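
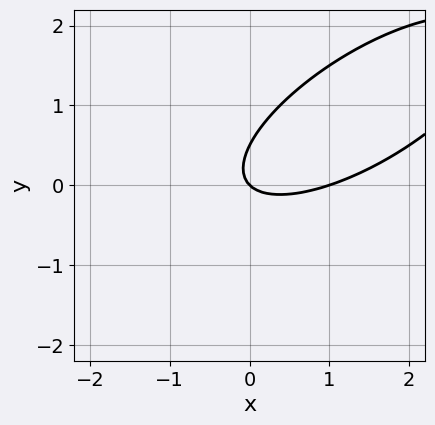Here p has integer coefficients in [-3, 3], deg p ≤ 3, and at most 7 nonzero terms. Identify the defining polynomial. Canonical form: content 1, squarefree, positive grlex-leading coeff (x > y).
x^2 - 2*x*y + 2*y^2 - x - y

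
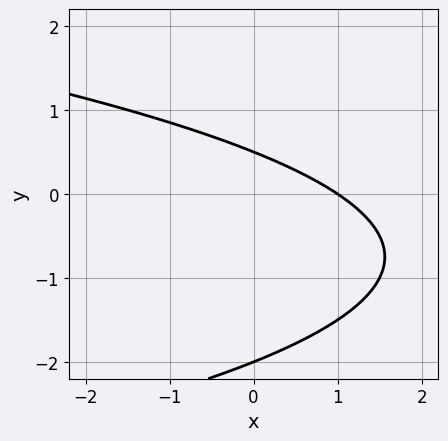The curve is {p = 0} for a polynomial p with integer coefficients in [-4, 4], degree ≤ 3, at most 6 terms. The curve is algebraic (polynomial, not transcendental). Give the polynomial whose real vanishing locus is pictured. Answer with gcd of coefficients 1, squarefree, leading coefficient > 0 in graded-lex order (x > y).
2*y^2 + 2*x + 3*y - 2

1. The degree is 2 — a generic line meets the curve in up to 2 points.
2. From the visible intercepts: it crosses the x-axis at the gridline x = 1; one y-axis crossing is at y = -2.
3. Fitting integer coefficients to these (and the overall shape) gives p.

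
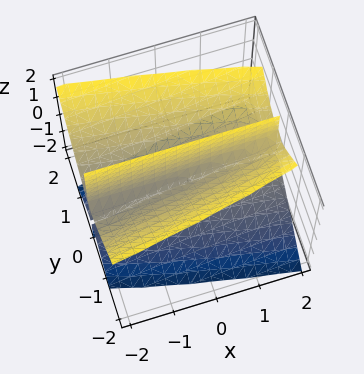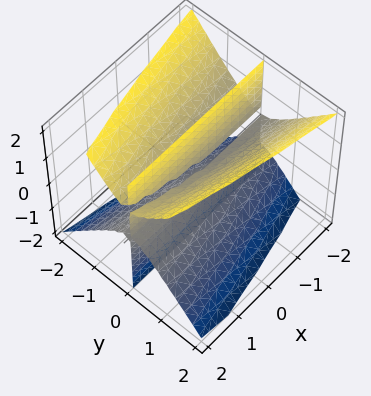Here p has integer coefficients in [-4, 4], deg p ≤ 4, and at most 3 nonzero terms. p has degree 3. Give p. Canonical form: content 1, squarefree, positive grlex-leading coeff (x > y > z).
First, I count 3 distinct pieces.
Next, the degree is 3 — no degree-2 surface has this shape.
Next, against the integer gridlines: every point of the x-axis in the box is on the surface; the visible z-axis segment lies entirely on the surface; it crosses the y-axis at the gridline y = 0.
Finally, solving for integer coefficients yields p as stated.

x*y*z + 3*y^3 - 2*y*z^2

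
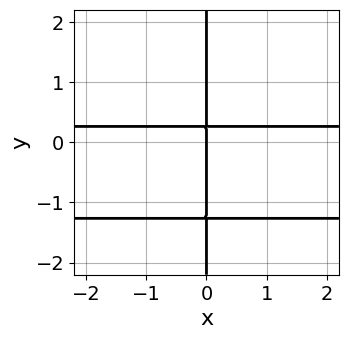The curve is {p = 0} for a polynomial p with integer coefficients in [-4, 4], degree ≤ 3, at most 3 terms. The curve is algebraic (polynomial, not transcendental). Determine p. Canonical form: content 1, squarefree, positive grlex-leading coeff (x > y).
First, degree: the shape is more complex than any degree-2 curve, so deg p = 3.
Next, against the integer gridlines: the visible y-axis segment lies entirely on the curve; it meets the x-axis at x = 0 (among the integer gridlines).
Finally, putting this together gives p.

3*x*y^2 + 3*x*y - x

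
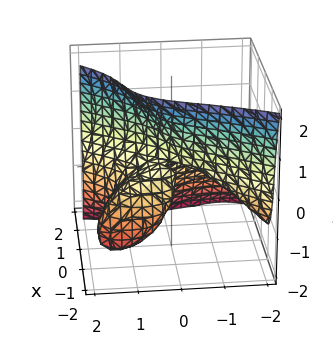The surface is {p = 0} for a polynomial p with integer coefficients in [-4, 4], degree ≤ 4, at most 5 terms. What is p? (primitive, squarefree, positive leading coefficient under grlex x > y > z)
3*x^3 - y^3 + z^3 + 2*x*z - 3*y*z

(a) deg p = 3. The shape is more complex than any degree-2 surface.
(b) Checking where it meets the axes: it meets the y-axis at y = 0 (among the integer gridlines); one x-axis crossing is at x = 0; it meets the z-axis at z = 0 (among the integer gridlines).
(c) Putting this together gives p.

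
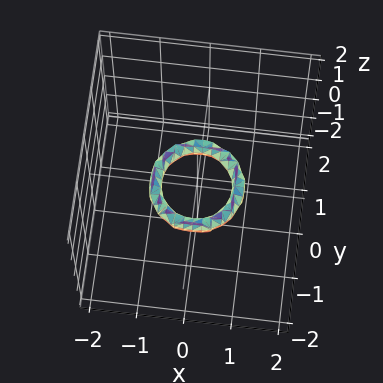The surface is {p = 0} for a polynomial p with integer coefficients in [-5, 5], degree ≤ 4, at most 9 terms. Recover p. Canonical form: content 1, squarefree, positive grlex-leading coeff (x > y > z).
(a) The degree is 4 — no degree-3 surface has this shape.
(b) Symmetries: rotational symmetry about the z-axis ⇒ p depends on x, y only through x² + y².
(c) Observable constraints: no z-intercept at any integer in the box; among the integer gridlines, it crosses the x-axis at x ∈ {-1, 1}.
(d) The integer polynomial consistent with all of this is the stated p.

2*x^4 + 4*x^2*y^2 + 2*y^4 - 3*x^2 - 3*y^2 + 2*z^2 + 1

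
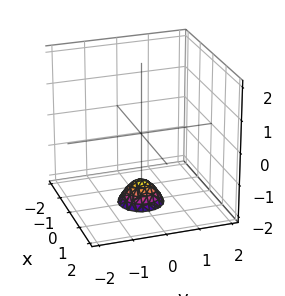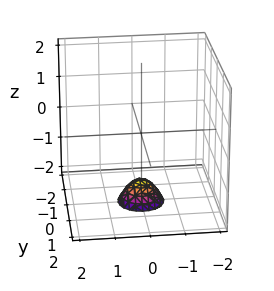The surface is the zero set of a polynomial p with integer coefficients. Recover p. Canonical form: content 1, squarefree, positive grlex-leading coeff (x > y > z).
(a) deg p = 2. A generic line meets the surface in up to 2 points.
(b) Symmetries: rotational symmetry about the z-axis ⇒ p depends on x, y only through x² + y².
(c) Checking where it meets the axes: it misses every integer gridline on the y-axis; a circular section at z = -2 has radius between 0 and 1; it misses every integer gridline on the x-axis.
(d) These observations pin down the coefficients.

3*x^2 + 3*y^2 + 2*z + 3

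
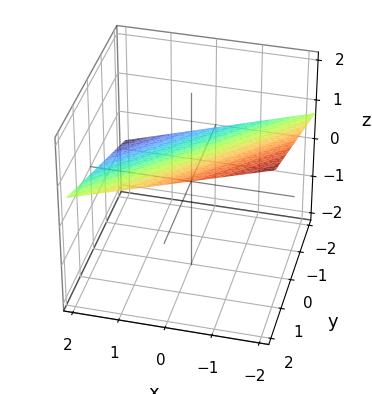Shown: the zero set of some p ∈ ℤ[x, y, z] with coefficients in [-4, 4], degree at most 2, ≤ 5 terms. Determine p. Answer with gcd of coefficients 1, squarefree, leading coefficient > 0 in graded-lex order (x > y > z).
x - y + 3*z - 2

(a) The degree is 1 — every cross-section is a straight line — this is a plane.
(b) Against the integer gridlines: one x-axis crossing is at x = 2; it crosses the y-axis at the gridline y = -2.
(c) The integer polynomial consistent with all of this is the stated p.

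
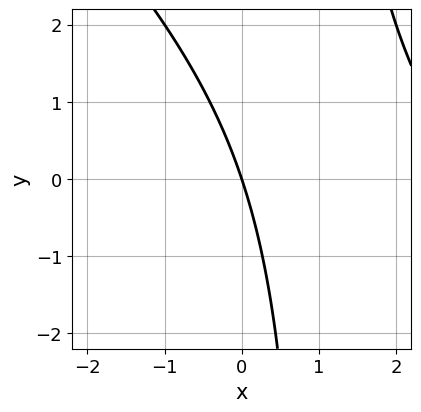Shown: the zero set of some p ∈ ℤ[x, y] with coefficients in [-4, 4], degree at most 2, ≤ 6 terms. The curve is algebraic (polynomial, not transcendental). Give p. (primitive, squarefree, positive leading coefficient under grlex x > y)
x^2 + x*y - 3*x - y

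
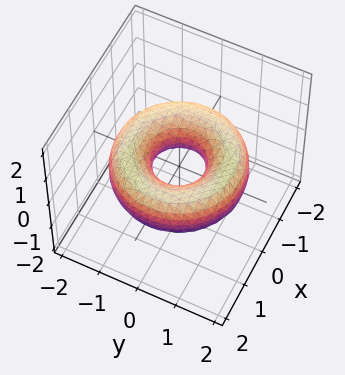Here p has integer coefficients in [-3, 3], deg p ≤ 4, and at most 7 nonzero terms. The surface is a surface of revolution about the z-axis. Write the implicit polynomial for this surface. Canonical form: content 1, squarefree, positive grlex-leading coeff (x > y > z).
1. The degree is 4 — no degree-3 surface has this shape.
2. Symmetry: the surface is invariant under rotation about z: p = q(x² + y², z).
3. From the visible intercepts: no z-intercept at any integer in the box; a circular section at z = 0 has radius between 0 and 1.
4. Solving for integer coefficients yields p as stated.

x^4 + 2*x^2*y^2 + y^4 - 3*x^2 - 3*y^2 + 3*z^2 + 1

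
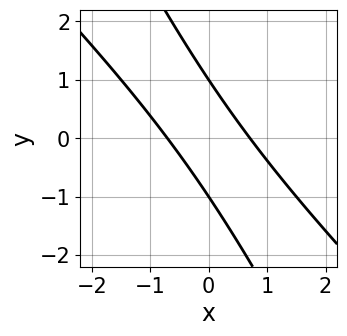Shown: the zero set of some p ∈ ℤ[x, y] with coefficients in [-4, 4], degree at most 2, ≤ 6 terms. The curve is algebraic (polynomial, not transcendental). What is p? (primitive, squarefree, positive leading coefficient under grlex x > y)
First, degree: a generic line meets the curve in up to 2 points, so deg p = 2.
Next, from the axis intercepts and sections: among the integer gridlines, it crosses the y-axis at y ∈ {-1, 1}.
Finally, putting this together gives p.

2*x^2 + 3*x*y + y^2 - 1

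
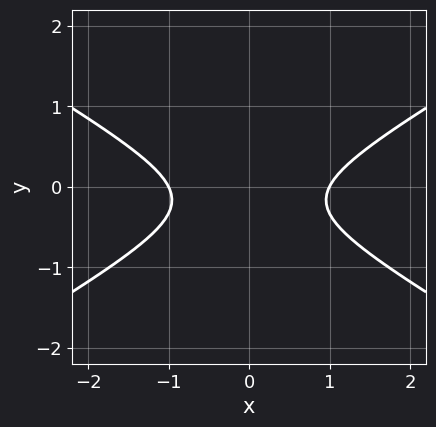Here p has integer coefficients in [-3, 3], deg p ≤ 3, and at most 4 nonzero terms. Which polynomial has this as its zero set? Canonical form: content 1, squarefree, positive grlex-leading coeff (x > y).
x^2 - 3*y^2 - y - 1

First, degree: the shape is more complex than any degree-1 curve, so deg p = 2.
Next, symmetries: it's symmetric under x → −x, forcing even powers of x.
Next, against the integer gridlines: among the integer gridlines, it crosses the x-axis at x ∈ {-1, 1}; the curve avoids every integer y-axis point in the box.
Finally, the integer polynomial consistent with all of this is the stated p.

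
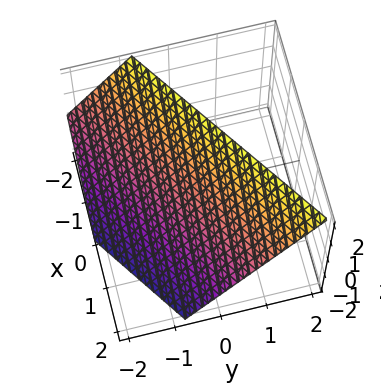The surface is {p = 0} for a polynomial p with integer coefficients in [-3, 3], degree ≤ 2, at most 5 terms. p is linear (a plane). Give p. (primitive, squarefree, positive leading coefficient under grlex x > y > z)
2*x - 3*y + 2*z - 2

1. The degree is 1 — every cross-section is a straight line — this is a plane.
2. Checking where it meets the axes: one x-axis crossing is at x = 1; it meets the z-axis at z = 1 (among the integer gridlines).
3. Together with the visible shape, these determine p as stated.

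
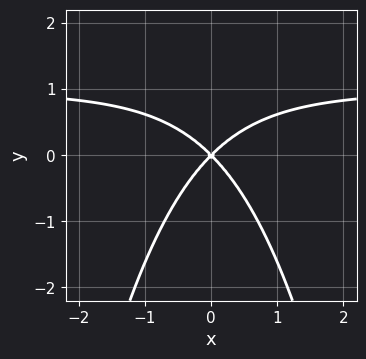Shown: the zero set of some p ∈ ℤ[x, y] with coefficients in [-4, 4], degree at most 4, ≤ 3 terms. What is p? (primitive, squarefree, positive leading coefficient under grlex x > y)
x^2*y - x^2 + y^2

The degree is 3 — the shape is more complex than any degree-2 curve.
Symmetries: it's symmetric under x → −x, forcing even powers of x.
Observable constraints: it crosses the y-axis at the gridline y = 0; it crosses the x-axis at the gridline x = 0.
Together with the visible shape, these determine p as stated.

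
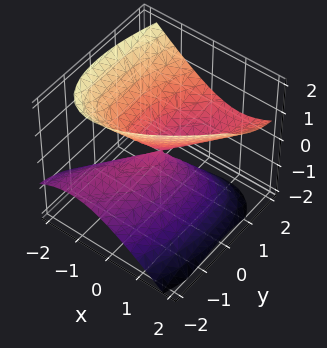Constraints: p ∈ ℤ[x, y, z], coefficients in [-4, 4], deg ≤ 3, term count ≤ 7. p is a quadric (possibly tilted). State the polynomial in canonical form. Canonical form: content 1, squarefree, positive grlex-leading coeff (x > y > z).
First, the degree is 2 — no degree-1 surface has this shape.
Next, against the integer gridlines: it meets the y-axis at y = 0 (among the integer gridlines); it crosses the x-axis at the gridline x = 0.
Finally, these observations pin down the coefficients.

2*x^2 - 2*x*y + y^2 - 2*y*z - 2*z^2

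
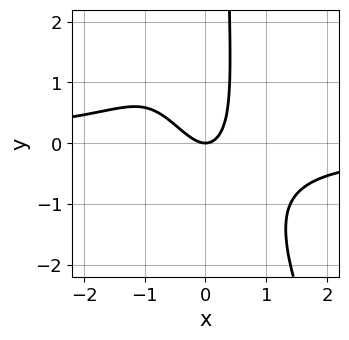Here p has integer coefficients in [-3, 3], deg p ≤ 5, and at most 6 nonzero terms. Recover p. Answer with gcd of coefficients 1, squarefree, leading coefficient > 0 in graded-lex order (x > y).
(a) Degree: a generic line meets the curve in up to 4 points, so deg p = 4.
(b) From the visible intercepts: it crosses the x-axis at the gridline x = 0; it crosses the y-axis at the gridline y = 0.
(c) Matching integer coefficients to the picture gives p.

2*x^3*y + x^2*y^2 + 2*x^2 + x*y - y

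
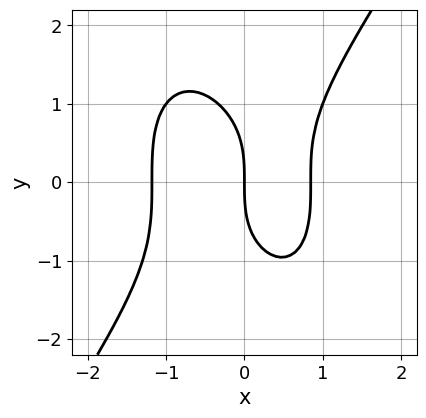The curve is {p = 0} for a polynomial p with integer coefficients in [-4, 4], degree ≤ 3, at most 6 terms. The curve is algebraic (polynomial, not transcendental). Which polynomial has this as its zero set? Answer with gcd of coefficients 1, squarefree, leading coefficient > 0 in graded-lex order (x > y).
The degree is 3 — no degree-2 curve has this shape.
Observable constraints: it crosses the x-axis at the gridline x = 0; one y-axis crossing is at y = 0.
The integer polynomial consistent with all of this is the stated p.

3*x^3 - y^3 + x^2 - 3*x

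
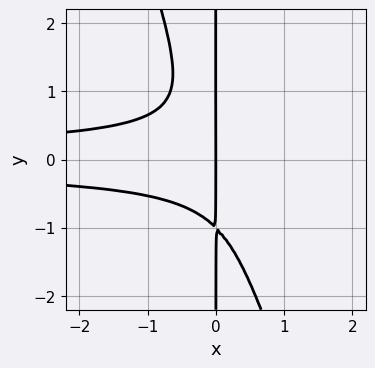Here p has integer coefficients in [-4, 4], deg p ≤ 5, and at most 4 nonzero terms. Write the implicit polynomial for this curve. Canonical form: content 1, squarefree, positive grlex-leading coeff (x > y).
3*x^2*y^2 + x*y^3 + x

(a) Degree: no degree-3 curve has this shape, so deg p = 4.
(b) Checking where it meets the axes: it meets the x-axis at x = 0 (among the integer gridlines); the visible y-axis segment lies entirely on the curve.
(c) Fitting integer coefficients to these (and the overall shape) gives p.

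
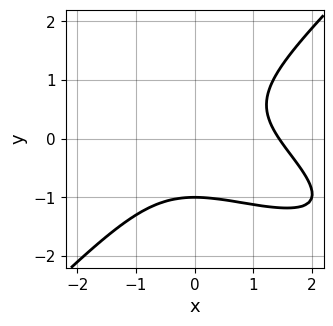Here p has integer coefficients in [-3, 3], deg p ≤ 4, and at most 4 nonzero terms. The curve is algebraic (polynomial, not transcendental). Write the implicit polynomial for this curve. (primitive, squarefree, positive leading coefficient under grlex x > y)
x^3 + 2*x^2*y - 3*y^3 - 3

First, deg p = 3. No degree-2 curve has this shape.
Then, checking where it meets the axes: it meets the y-axis at y = -1 (among the integer gridlines).
Finally, matching integer coefficients to the picture gives p.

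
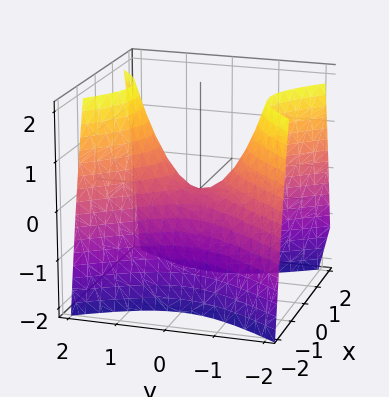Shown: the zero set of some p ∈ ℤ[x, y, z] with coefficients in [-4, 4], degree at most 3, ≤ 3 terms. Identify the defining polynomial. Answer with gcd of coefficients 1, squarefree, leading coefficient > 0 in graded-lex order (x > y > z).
3*x^2 - 2*y^2 + 2*z

First, degree: a saddle surface; a quadric, so deg p = 2.
Then, symmetries: it's symmetric under y → −y, forcing even powers of y; the x ↦ −x reflection is a symmetry, so x appears only in even powers.
Then, from the axis intercepts and sections: one x-axis crossing is at x = 0; it meets the z-axis at z = 0 (among the integer gridlines); one y-axis crossing is at y = 0.
Finally, solving for integer coefficients yields p as stated.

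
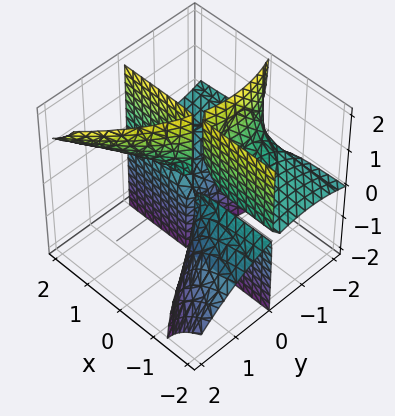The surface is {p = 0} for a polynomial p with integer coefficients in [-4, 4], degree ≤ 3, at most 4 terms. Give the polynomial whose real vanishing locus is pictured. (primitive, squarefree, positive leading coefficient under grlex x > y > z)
3*x*y*z - y^3 - 2*y^2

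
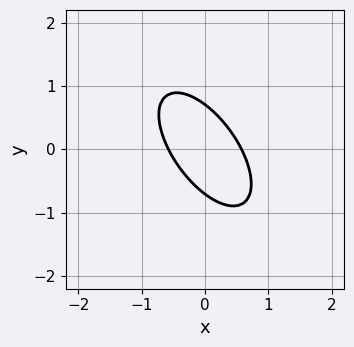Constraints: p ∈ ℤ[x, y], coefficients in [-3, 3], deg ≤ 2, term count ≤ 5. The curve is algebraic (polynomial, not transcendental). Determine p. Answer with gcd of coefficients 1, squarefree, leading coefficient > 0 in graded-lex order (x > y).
3*x^2 + 3*x*y + 2*y^2 - 1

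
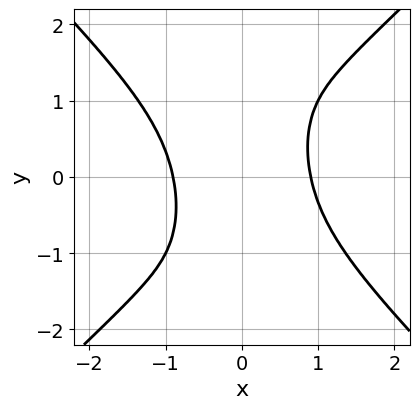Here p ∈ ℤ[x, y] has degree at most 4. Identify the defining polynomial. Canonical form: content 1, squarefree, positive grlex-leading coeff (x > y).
3*x^4 - 3*x^2*y^2 + 2*x*y - 2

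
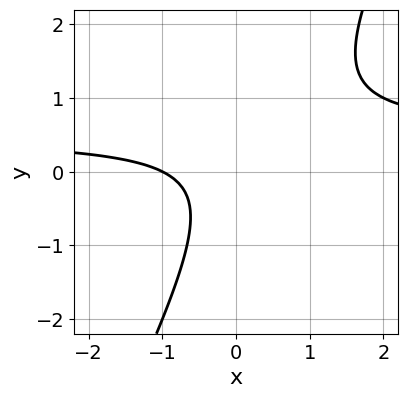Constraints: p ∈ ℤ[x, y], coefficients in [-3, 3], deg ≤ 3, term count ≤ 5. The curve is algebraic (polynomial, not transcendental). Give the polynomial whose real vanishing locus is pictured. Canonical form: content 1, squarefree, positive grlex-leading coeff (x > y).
1. deg p = 2. A generic line meets the curve in up to 2 points.
2. From the axis intercepts and sections: it crosses the x-axis at the gridline x = -1; the curve avoids every integer y-axis point in the box.
3. Fitting integer coefficients to these (and the overall shape) gives p.

2*x*y - y^2 - x - 1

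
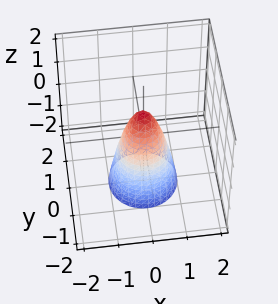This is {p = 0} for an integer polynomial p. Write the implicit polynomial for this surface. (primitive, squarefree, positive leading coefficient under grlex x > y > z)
First, the degree is 2 — the shape is more complex than any degree-1 surface.
Then, symmetries: every cross-section ⟂ z is a circle, so x, y appear only via x² + y².
Then, checking where it meets the axes: a circular section at z = -2 has radius exactly 1; it crosses the z-axis at the gridline z = 1.
Finally, putting this together gives p.

3*x^2 + 3*y^2 + z - 1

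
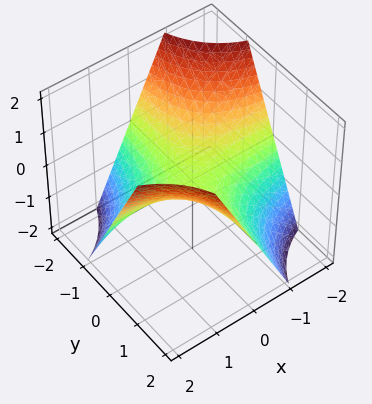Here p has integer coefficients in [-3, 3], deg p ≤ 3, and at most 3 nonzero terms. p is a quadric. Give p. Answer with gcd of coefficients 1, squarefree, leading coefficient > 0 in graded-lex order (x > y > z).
1. Degree: a hyperbolic paraboloid; a quadric, so deg p = 2.
2. From the axis intercepts and sections: every point of the y-axis in the box is on the surface; it crosses the z-axis at the gridline z = 0; the visible x-axis segment lies entirely on the surface.
3. Putting this together gives p.

x*y - z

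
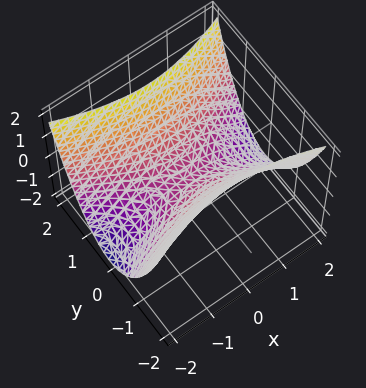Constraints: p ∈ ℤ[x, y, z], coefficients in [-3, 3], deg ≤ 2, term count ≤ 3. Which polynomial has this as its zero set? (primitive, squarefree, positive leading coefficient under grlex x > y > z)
x^2 - 3*y^2 + 3*z

The degree is 2 — a hyperbolic paraboloid; a quadric.
Symmetries: the y ↦ −y reflection is a symmetry, so y appears only in even powers; it's symmetric under x → −x, forcing even powers of x.
Checking where it meets the axes: it meets the z-axis at z = 0 (among the integer gridlines); one x-axis crossing is at x = 0; it crosses the y-axis at the gridline y = 0.
These observations pin down the coefficients.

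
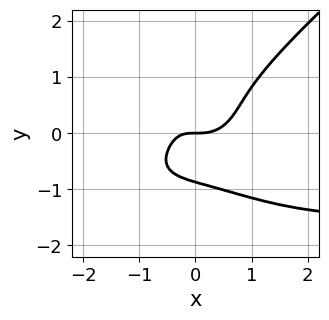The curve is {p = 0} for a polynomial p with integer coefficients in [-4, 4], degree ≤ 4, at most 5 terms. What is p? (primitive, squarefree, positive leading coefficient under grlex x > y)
2*x^3*y - 3*y^4 + 3*x^3 - 2*x*y - 2*y

deg p = 4. A generic line meets the curve in up to 4 points.
Checking where it meets the axes: it crosses the y-axis at the gridline y = 0; it crosses the x-axis at the gridline x = 0.
Assembling these constraints gives the stated polynomial.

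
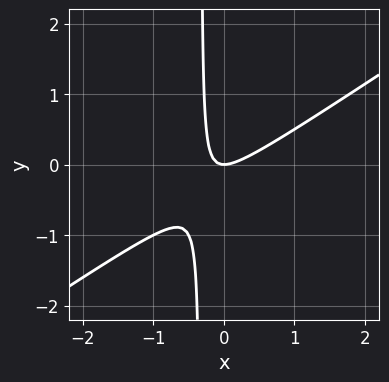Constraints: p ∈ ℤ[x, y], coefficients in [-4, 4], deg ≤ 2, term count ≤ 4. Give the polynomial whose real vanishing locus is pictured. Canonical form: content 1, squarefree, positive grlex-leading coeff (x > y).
1. deg p = 2. A generic line meets the curve in up to 2 points.
2. From the visible intercepts: it crosses the y-axis at the gridline y = 0; it crosses the x-axis at the gridline x = 0.
3. Solving for integer coefficients yields p as stated.

2*x^2 - 3*x*y - y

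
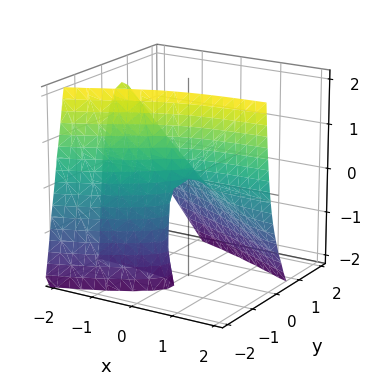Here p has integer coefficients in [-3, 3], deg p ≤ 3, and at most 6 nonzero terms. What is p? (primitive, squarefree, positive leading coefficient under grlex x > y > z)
2*y^3 + 3*x*y + 2*y*z + z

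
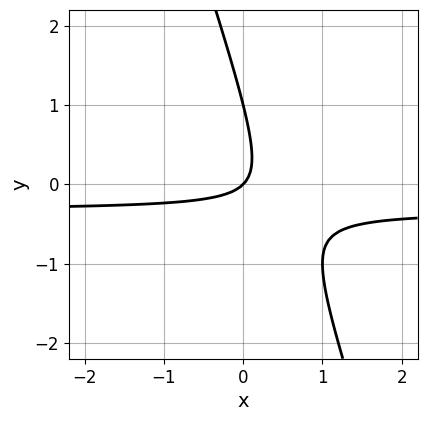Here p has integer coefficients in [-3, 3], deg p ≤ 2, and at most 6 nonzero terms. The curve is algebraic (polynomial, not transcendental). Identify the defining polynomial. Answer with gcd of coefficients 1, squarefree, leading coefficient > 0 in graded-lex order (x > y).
1. Degree: the shape is more complex than any degree-1 curve, so deg p = 2.
2. Observable constraints: it crosses the x-axis at the gridline x = 0; among the integer gridlines, it crosses the y-axis at y ∈ {0, 1}.
3. Matching integer coefficients to the picture gives p.

3*x*y + y^2 + x - y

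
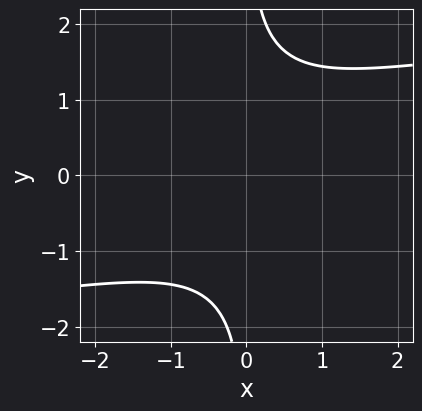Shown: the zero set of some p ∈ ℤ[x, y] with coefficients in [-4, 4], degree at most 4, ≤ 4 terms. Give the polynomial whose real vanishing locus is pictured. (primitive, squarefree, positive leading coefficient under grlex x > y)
x*y^3 - x^2 - 2

First, deg p = 4. A generic line meets the curve in up to 4 points.
Next, against the integer gridlines: the curve avoids every integer x-axis point in the box; no y-intercept at any integer in the box.
Finally, these observations pin down the coefficients.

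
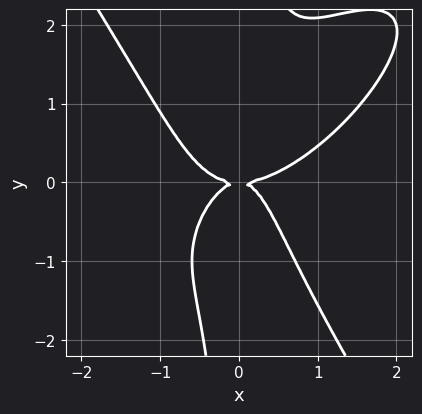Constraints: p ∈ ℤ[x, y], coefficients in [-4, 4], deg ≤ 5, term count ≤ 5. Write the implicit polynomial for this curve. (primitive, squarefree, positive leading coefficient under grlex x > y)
1. The degree is 4 — a generic line meets the curve in up to 4 points.
2. Against the integer gridlines: it meets the x-axis at x = 0 (among the integer gridlines); it crosses the y-axis at the gridline y = 0.
3. Solving for integer coefficients yields p as stated.

3*x^4 - 3*x^3*y + 2*x*y^3 - 3*x^2*y - 2*y^2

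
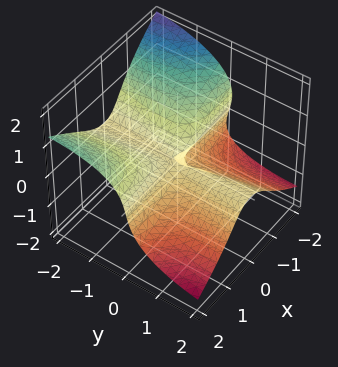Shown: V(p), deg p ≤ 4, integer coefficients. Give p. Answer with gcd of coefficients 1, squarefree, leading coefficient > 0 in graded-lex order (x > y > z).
2*x^2*y - x*y*z + y^2*z + 3*z^3 + x*z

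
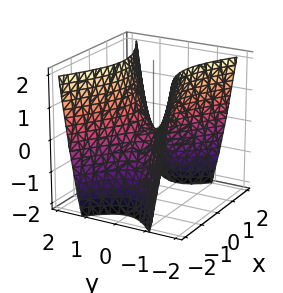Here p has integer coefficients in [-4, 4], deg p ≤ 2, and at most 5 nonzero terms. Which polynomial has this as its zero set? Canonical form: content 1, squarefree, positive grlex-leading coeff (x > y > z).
x^2 - 2*y^2 + z

Degree: a saddle surface; a quadric, so deg p = 2.
Symmetries: it's symmetric under x → −x, forcing even powers of x; the y ↦ −y reflection is a symmetry, so y appears only in even powers.
Observable constraints: it meets the y-axis at y = 0 (among the integer gridlines); it meets the z-axis at z = 0 (among the integer gridlines); one x-axis crossing is at x = 0.
The integer polynomial consistent with all of this is the stated p.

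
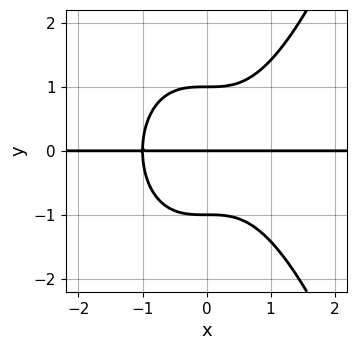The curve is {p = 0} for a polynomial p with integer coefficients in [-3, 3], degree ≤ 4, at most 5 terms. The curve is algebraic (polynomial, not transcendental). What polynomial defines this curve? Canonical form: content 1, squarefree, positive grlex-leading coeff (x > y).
x^3*y - y^3 + y

(a) Degree: the shape is more complex than any degree-3 curve, so deg p = 4.
(b) Checking where it meets the axes: every point of the x-axis in the box is on the curve; among the integer gridlines, it crosses the y-axis at y ∈ {-1, 0, 1}.
(c) Solving for integer coefficients yields p as stated.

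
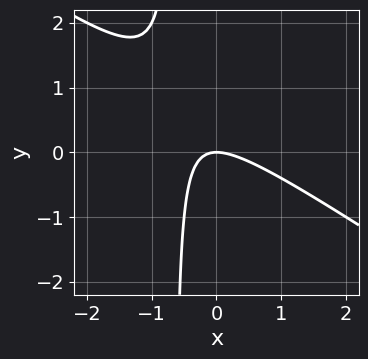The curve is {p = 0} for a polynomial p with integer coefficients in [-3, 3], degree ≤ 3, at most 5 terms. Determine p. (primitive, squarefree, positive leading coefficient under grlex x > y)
2*x^2 + 3*x*y + 2*y

First, deg p = 2. No degree-1 curve has this shape.
Then, observable constraints: it meets the x-axis at x = 0 (among the integer gridlines); it meets the y-axis at y = 0 (among the integer gridlines).
Finally, assembling these constraints gives the stated polynomial.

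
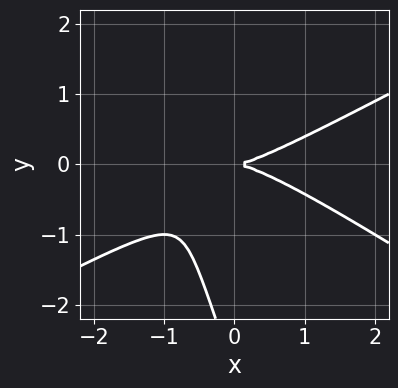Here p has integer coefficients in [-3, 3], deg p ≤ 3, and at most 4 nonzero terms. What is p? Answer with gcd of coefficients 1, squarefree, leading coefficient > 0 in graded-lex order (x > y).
x^3 - 3*x*y^2 - y^3 - 3*y^2

(a) The degree is 3 — a generic line meets the curve in up to 3 points.
(b) Against the integer gridlines: one y-axis crossing is at y = 0; one x-axis crossing is at x = 0.
(c) Fitting integer coefficients to these (and the overall shape) gives p.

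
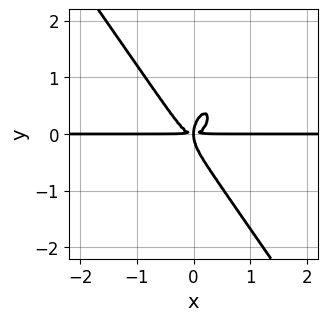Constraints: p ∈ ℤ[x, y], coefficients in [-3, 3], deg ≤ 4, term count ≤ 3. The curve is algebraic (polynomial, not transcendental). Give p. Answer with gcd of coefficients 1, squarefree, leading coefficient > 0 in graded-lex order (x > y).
3*x^3*y + y^4 - x*y^2

1. deg p = 4. A generic line meets the curve in up to 4 points.
2. From the visible intercepts: every point of the x-axis in the box is on the curve.
3. Putting this together gives p.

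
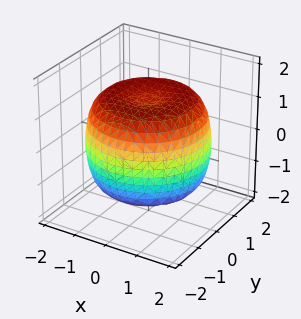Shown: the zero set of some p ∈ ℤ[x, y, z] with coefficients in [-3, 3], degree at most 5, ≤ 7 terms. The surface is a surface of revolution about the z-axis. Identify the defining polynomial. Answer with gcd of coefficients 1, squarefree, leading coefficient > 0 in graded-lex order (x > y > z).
1. deg p = 4.
2. Symmetry: the z-axis is an axis of rotation, so x and y enter only as x² + y².
3. Reading off the gridlines: a circular section at z = 1 has radius between 1 and 2.
4. Together with the visible shape, these determine p as stated.

x^4 + 2*x^2*y^2 + y^4 - 2*x^2 - 2*y^2 + 2*z^2 - 3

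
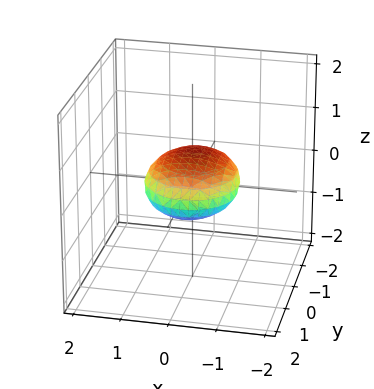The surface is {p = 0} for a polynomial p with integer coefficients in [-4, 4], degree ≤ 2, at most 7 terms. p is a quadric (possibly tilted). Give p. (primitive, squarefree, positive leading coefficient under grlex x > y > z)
x^2 + y^2 + y*z + 3*z^2 - 1

deg p = 2.
Against the integer gridlines: the y-axis gridline crossings are at y ∈ {-1, 1}; among the integer gridlines, it crosses the x-axis at x ∈ {-1, 1}.
Fitting integer coefficients to these (and the overall shape) gives p.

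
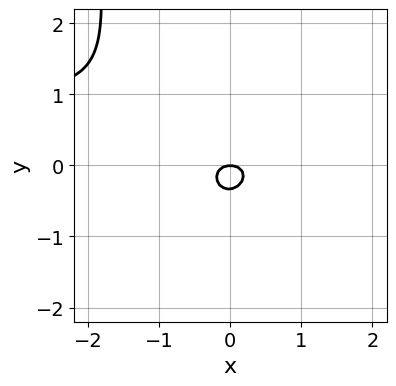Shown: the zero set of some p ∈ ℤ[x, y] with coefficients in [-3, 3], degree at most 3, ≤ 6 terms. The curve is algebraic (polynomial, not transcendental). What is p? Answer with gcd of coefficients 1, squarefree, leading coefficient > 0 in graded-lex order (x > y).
2*x^2*y - x*y^2 - 2*x^2 - 3*y^2 - y

First, the degree is 3 — the shape is more complex than any degree-2 curve.
Then, from the visible intercepts: it crosses the y-axis at the gridline y = 0; it meets the x-axis at x = 0 (among the integer gridlines).
Finally, these observations pin down the coefficients.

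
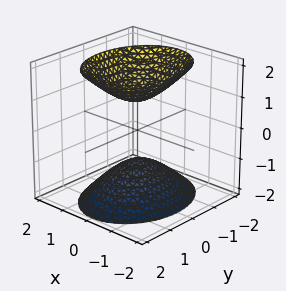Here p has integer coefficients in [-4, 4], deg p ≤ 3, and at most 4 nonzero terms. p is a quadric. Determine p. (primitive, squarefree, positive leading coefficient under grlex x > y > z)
3*x^2 + 2*y^2 - 2*z^2 + 2

1. There are 2 components. They look like related sheets of one shape, so recover p as a whole.
2. Degree: two separate bowl-shaped sheets opening away from each other; a quadric, so deg p = 2.
3. Symmetries: the x ↦ −x reflection is a symmetry, so x appears only in even powers; the y ↦ −y reflection is a symmetry, so y appears only in even powers; the z ↦ −z reflection is a symmetry, so z appears only in even powers.
4. Observable constraints: it misses every integer gridline on the y-axis; the z-axis gridline crossings are at z ∈ {-1, 1}.
5. Solving for integer coefficients yields p as stated.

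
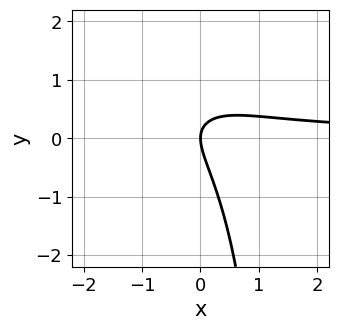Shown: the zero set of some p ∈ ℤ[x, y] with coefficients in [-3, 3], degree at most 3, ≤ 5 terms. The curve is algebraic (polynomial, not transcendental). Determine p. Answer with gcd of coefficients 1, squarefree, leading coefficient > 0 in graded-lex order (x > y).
First, degree: a generic line meets the curve in up to 3 points, so deg p = 3.
Next, reading off the gridlines: it meets the y-axis at y = 0 (among the integer gridlines); it meets the x-axis at x = 0 (among the integer gridlines).
Finally, fitting integer coefficients to these (and the overall shape) gives p.

2*x^2*y - x*y^2 + 3*x*y + 2*y^2 - 2*x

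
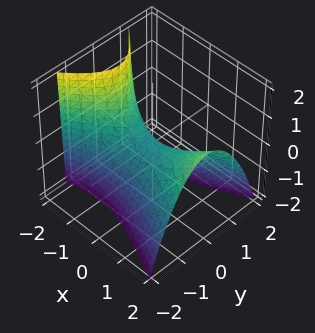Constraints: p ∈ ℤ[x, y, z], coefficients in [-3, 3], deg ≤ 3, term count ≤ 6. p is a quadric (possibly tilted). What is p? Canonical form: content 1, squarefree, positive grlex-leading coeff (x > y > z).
First, degree: the shape is more complex than any degree-1 surface, so deg p = 2.
Then, from the axis intercepts and sections: it crosses the z-axis at the gridline z = 0; it crosses the x-axis at the gridline x = 0; one y-axis crossing is at y = 0.
Finally, solving for integer coefficients yields p as stated.

x^2 - x*z - 3*y^2 - 2*z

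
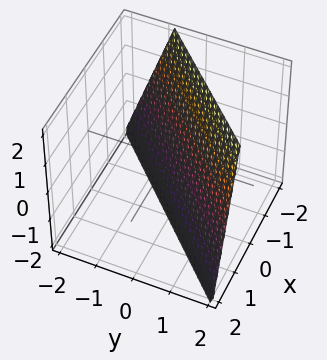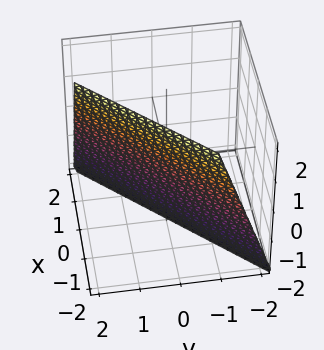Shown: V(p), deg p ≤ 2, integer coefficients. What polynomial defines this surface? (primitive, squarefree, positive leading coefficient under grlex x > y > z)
3*x - 3*y + z + 2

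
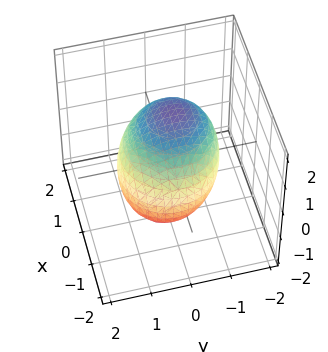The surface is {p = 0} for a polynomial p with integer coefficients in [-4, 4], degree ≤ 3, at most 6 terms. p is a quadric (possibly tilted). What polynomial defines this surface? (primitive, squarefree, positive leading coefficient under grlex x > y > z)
2*x^2 - 2*x*z + 2*y^2 + y*z + 3*z^2 - 3

1. Degree: the shape is more complex than any degree-1 surface, so deg p = 2.
2. Reading off the gridlines: the z-axis gridline crossings are at z ∈ {-1, 1}.
3. Putting this together gives p.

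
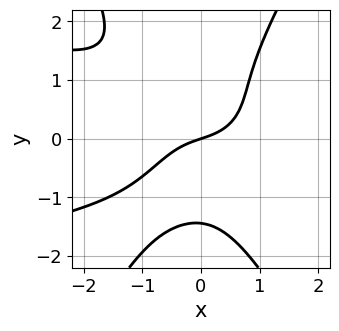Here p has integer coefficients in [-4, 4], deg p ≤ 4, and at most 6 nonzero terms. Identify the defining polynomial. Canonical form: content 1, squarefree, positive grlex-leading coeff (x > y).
(a) deg p = 4.
(b) Observable constraints: one y-axis crossing is at y = 0; it crosses the x-axis at the gridline x = 0.
(c) These observations pin down the coefficients.

3*x^2*y^2 - y^4 + 2*x^3 + x - 3*y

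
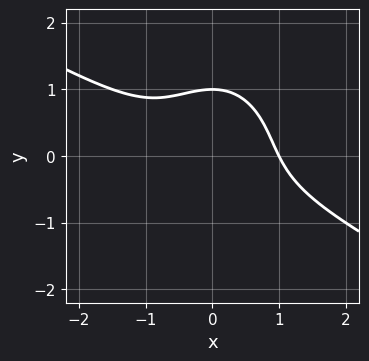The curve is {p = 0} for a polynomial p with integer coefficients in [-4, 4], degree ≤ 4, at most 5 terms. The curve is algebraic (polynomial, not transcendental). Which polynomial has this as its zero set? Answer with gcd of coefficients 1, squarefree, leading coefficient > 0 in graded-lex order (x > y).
2*x^3 + 3*x^2*y + 2*y^3 - 2

First, the degree is 3 — the shape is more complex than any degree-2 curve.
Next, from the visible intercepts: one y-axis crossing is at y = 1; it crosses the x-axis at the gridline x = 1.
Finally, matching integer coefficients to the picture gives p.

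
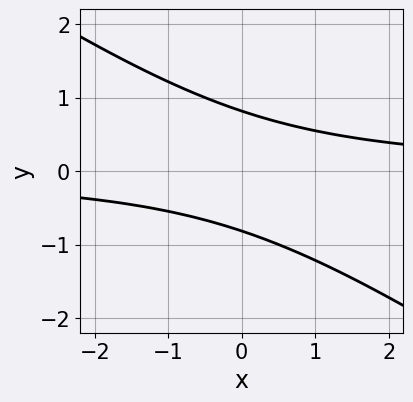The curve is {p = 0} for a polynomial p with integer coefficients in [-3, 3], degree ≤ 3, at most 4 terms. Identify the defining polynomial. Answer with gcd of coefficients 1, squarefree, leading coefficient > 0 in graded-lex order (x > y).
(a) Degree: a generic line meets the curve in up to 2 points, so deg p = 2.
(b) Checking where it meets the axes: no x-intercept at any integer in the box.
(c) Together with the visible shape, these determine p as stated.

2*x*y + 3*y^2 - 2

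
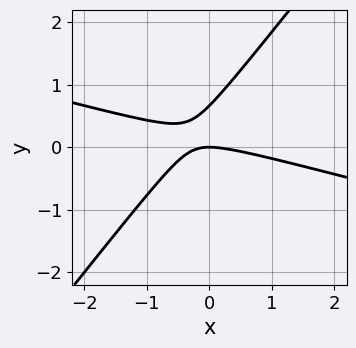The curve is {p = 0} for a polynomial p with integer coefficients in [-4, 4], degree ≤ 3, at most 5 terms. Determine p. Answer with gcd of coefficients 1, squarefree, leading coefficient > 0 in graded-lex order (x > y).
x^2 + 3*x*y - 3*y^2 + 2*y

First, the degree is 2 — the shape is more complex than any degree-1 curve.
Then, reading off the gridlines: it meets the y-axis at y = 0 (among the integer gridlines); it crosses the x-axis at the gridline x = 0.
Finally, together with the visible shape, these determine p as stated.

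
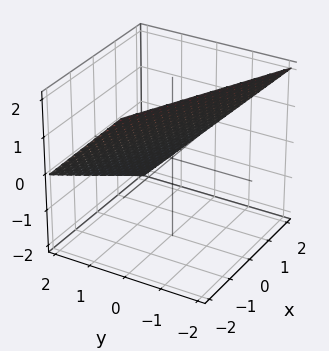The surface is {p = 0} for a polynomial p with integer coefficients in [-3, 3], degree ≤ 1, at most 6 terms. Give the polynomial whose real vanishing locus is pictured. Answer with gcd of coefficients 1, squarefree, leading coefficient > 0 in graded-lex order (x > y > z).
(a) deg p = 1. The surface is flat (a plane).
(b) From the visible intercepts: it meets the y-axis at y = 1 (among the integer gridlines); it meets the x-axis at x = 2 (among the integer gridlines); it meets the z-axis at z = 1 (among the integer gridlines).
(c) Matching integer coefficients to the picture gives p.

x + 2*y + 2*z - 2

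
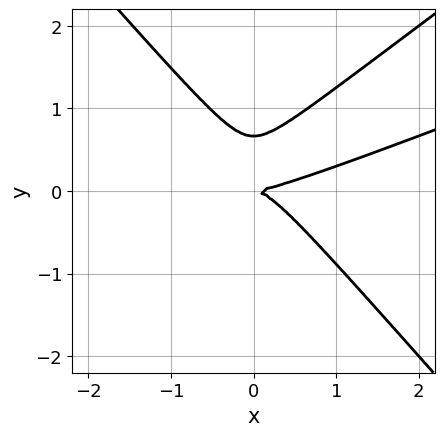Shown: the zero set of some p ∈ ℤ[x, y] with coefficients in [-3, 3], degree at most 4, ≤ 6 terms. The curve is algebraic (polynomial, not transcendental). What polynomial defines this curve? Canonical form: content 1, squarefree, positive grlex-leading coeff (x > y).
First, the degree is 3 — a generic line meets the curve in up to 3 points.
Then, from the visible intercepts: one x-axis crossing is at x = 0; it crosses the y-axis at the gridline y = 0.
Finally, fitting integer coefficients to these (and the overall shape) gives p.

x^3 - 3*x^2*y + 3*y^3 - 2*y^2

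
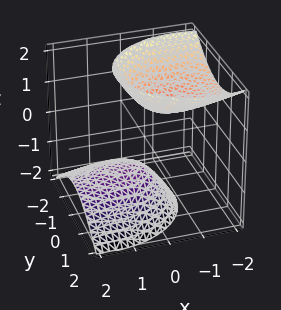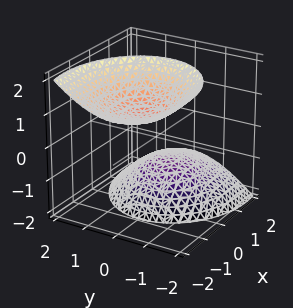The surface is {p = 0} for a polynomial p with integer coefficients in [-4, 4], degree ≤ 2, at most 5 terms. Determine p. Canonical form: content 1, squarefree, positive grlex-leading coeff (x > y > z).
2*x^2 + 3*x*z + 3*y^2 - 2*z^2 + 2

1. There are 2 components. Treating them together as one polynomial.
2. Degree: no degree-1 surface has this shape, so deg p = 2.
3. Against the integer gridlines: among the integer gridlines, it crosses the z-axis at z ∈ {-1, 1}; it misses every integer gridline on the x-axis.
4. Together with the visible shape, these determine p as stated.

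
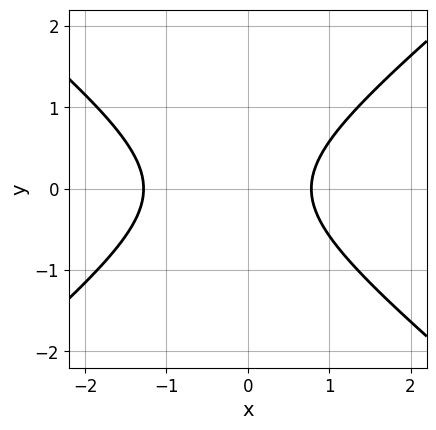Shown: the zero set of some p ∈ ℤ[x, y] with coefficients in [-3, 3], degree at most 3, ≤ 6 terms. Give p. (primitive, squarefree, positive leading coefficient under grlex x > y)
1. deg p = 2. The shape is more complex than any degree-1 curve.
2. Symmetries: mirror symmetry y ↦ −y ⇒ only even powers of y.
3. Reading off the gridlines: no y-intercept at any integer in the box.
4. Solving for integer coefficients yields p as stated.

2*x^2 - 3*y^2 + x - 2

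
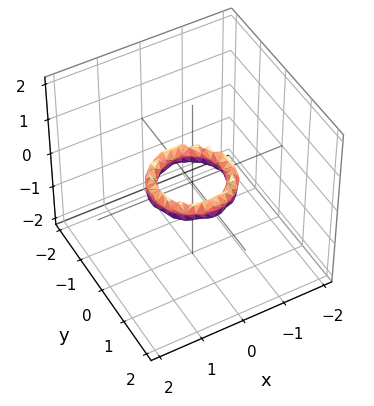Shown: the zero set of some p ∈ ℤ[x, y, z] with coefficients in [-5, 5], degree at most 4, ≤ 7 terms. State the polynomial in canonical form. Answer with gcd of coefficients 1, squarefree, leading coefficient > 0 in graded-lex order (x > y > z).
2*x^4 + 4*x^2*y^2 + 2*y^4 - 3*x^2 - 3*y^2 + 2*z^2 + 1

1. The degree is 4 — a generic line meets the surface in up to 4 points.
2. Symmetries: rotational symmetry about the z-axis ⇒ p depends on x, y only through x² + y².
3. From the visible intercepts: among the integer gridlines, it crosses the y-axis at y ∈ {-1, 1}; a circular section at z = 0 has radius between 0 and 1; the x-axis gridline crossings are at x ∈ {-1, 1}.
4. These observations pin down the coefficients.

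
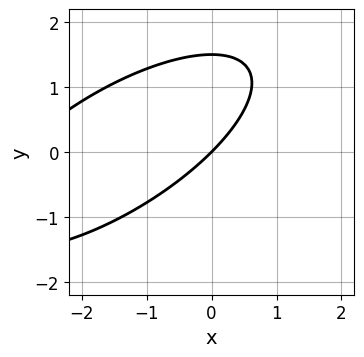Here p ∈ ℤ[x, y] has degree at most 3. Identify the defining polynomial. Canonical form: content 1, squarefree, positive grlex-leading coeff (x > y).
x^2 - 2*x*y + 2*y^2 + 3*x - 3*y

The degree is 2 — no degree-1 curve has this shape.
Observable constraints: one y-axis crossing is at y = 0; it crosses the x-axis at the gridline x = 0.
Assembling these constraints gives the stated polynomial.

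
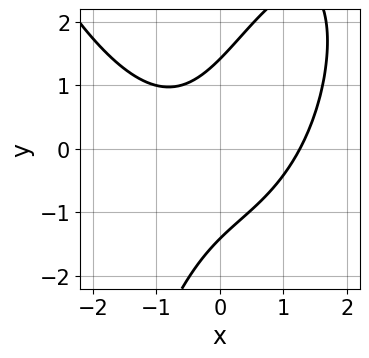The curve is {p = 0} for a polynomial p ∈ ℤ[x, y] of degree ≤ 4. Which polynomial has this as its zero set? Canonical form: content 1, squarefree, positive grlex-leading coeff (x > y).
x^3 - 2*x*y + y^2 - 2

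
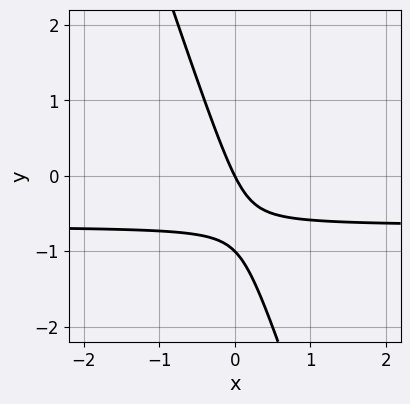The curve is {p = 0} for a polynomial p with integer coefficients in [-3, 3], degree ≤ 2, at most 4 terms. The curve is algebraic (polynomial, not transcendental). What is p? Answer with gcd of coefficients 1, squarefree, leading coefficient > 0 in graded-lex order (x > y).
3*x*y + y^2 + 2*x + y

(a) deg p = 2. A generic line meets the curve in up to 2 points.
(b) Checking where it meets the axes: the y-axis gridline crossings are at y ∈ {-1, 0}; one x-axis crossing is at x = 0.
(c) Matching integer coefficients to the picture gives p.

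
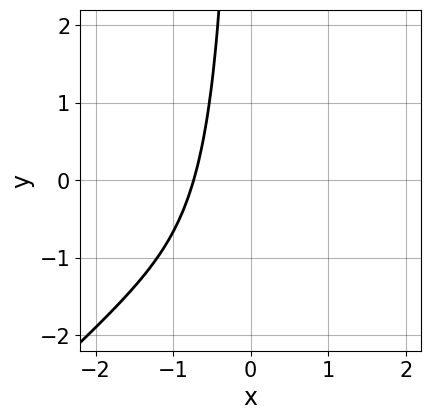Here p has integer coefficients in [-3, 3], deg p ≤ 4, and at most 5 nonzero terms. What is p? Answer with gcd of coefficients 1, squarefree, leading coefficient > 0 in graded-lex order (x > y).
(a) Degree: the shape is more complex than any degree-2 curve, so deg p = 3.
(b) Observable constraints: no y-intercept at any integer in the box.
(c) Matching integer coefficients to the picture gives p.

2*x^3 - 2*x^2*y + x*y + 3*x + 3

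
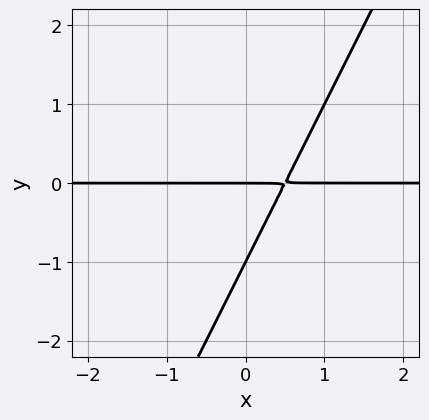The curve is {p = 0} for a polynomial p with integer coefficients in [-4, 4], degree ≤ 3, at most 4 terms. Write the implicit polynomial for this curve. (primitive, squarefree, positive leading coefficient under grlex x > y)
1. The degree is 2 — the shape is more complex than any degree-1 curve.
2. Checking where it meets the axes: every point of the x-axis in the box is on the curve; among the integer gridlines, it crosses the y-axis at y ∈ {-1, 0}.
3. Matching integer coefficients to the picture gives p.

2*x*y - y^2 - y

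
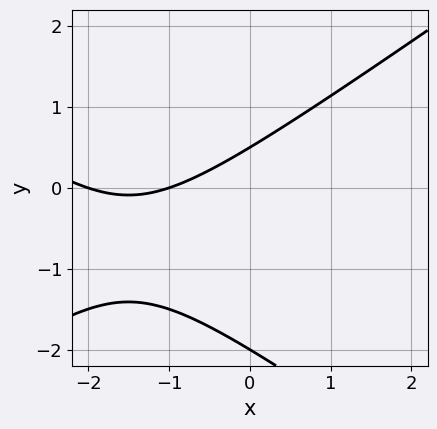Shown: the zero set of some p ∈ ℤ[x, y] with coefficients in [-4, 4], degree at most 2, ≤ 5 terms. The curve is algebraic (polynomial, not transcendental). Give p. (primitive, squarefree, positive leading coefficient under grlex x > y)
(a) Degree: no degree-1 curve has this shape, so deg p = 2.
(b) From the visible intercepts: among the integer gridlines, it crosses the x-axis at x ∈ {-2, -1}; it meets the y-axis at y = -2 (among the integer gridlines).
(c) Fitting integer coefficients to these (and the overall shape) gives p.

x^2 - 2*y^2 + 3*x - 3*y + 2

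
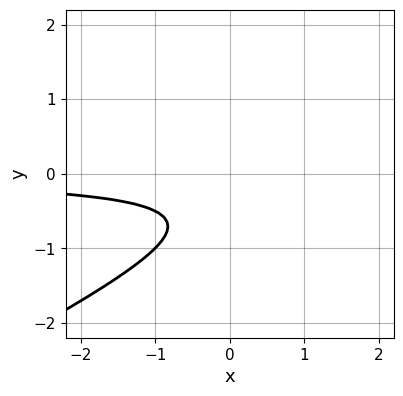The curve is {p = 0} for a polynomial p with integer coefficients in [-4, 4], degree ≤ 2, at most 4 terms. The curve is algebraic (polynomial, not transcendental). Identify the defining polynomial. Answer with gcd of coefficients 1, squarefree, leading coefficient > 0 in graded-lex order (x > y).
x*y - 2*y^2 - 2*y - 1

First, the degree is 2 — a generic line meets the curve in up to 2 points.
Next, against the integer gridlines: it misses every integer gridline on the x-axis; no y-intercept at any integer in the box.
Finally, assembling these constraints gives the stated polynomial.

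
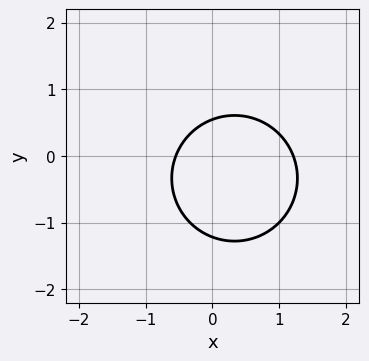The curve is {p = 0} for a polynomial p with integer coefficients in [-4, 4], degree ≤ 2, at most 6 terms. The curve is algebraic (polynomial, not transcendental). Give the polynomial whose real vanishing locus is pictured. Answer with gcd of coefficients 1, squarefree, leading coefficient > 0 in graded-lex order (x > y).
3*x^2 + 3*y^2 - 2*x + 2*y - 2

First, deg p = 2. A generic line meets the curve in up to 2 points.
Finally, matching integer coefficients to the picture gives p.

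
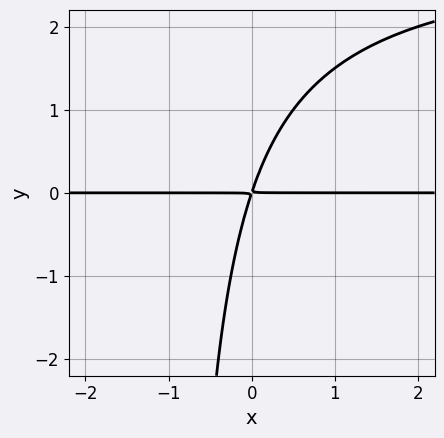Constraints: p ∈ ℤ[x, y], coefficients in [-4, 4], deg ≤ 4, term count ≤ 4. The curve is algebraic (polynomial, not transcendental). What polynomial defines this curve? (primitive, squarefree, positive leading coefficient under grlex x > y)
x*y^2 - 3*x*y + y^2

First, deg p = 3. The shape is more complex than any degree-2 curve.
Then, from the axis intercepts and sections: the visible x-axis segment lies entirely on the curve.
Finally, matching integer coefficients to the picture gives p.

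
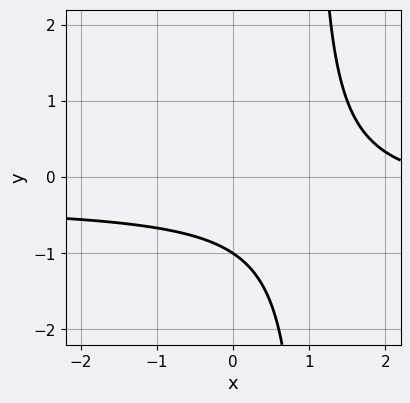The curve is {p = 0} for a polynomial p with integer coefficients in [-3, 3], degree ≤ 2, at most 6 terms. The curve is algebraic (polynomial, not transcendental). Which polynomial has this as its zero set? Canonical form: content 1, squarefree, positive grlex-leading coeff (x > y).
First, the degree is 2 — a generic line meets the curve in up to 2 points.
Then, from the visible intercepts: one y-axis crossing is at y = -1; the curve avoids every integer x-axis point in the box.
Finally, together with the visible shape, these determine p as stated.

3*x*y + x - 3*y - 3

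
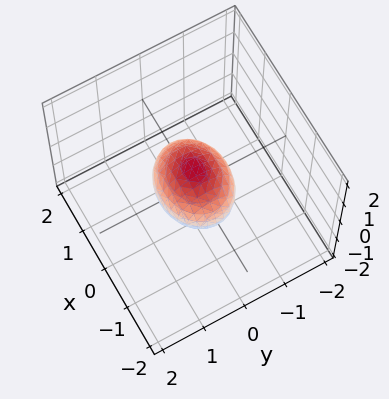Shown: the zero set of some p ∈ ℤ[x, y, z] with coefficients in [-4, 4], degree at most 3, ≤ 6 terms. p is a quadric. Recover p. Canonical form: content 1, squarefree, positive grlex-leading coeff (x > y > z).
The degree is 2 — a closed, bounded, convex surface; a quadric.
Symmetries: it's symmetric under z → −z, forcing even powers of z; the x ↦ −x reflection is a symmetry, so x appears only in even powers; it's symmetric under y → −y, forcing even powers of y.
From the visible intercepts: among the integer gridlines, it crosses the x-axis at x ∈ {-1, 1}.
Matching integer coefficients to the picture gives p.

2*x^2 + 3*y^2 + 3*z^2 - 2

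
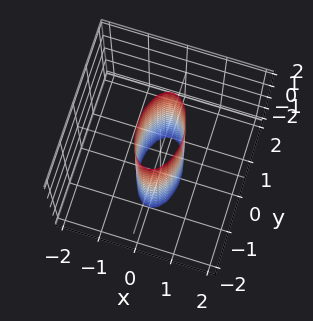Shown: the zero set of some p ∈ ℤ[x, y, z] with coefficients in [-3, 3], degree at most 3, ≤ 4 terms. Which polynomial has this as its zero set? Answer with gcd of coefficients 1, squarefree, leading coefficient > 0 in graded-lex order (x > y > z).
3*x^2 + y^2 - 1

1. Degree: a cylinder; a quadric, so deg p = 2.
2. Symmetries: mirror symmetry x ↦ −x ⇒ only even powers of x; mirror symmetry z ↦ −z ⇒ only even powers of z; the y ↦ −y reflection is a symmetry, so y appears only in even powers.
3. Checking where it meets the axes: the surface avoids every integer z-axis point in the box; among the integer gridlines, it crosses the y-axis at y ∈ {-1, 1}.
4. Assembling these constraints gives the stated polynomial.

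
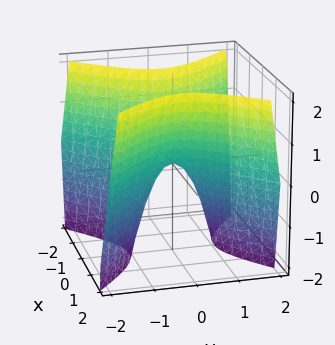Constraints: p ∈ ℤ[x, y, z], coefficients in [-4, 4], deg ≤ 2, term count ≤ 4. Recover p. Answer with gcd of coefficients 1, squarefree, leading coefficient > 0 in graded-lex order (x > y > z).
First, deg p = 2. A saddle surface; a quadric.
Then, symmetries: mirror symmetry x ↦ −x ⇒ only even powers of x; it's symmetric under y → −y, forcing even powers of y.
Next, against the integer gridlines: one y-axis crossing is at y = 0; one x-axis crossing is at x = 0.
Finally, solving for integer coefficients yields p as stated.

2*x^2 - 2*y^2 - z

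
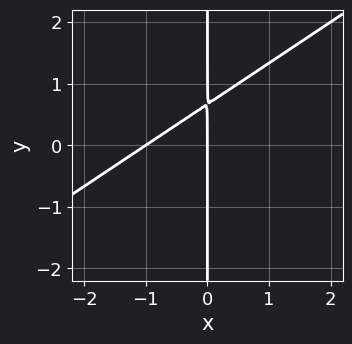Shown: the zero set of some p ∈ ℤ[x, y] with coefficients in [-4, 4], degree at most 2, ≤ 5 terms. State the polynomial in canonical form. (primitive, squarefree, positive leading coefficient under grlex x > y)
First, deg p = 2. The shape is more complex than any degree-1 curve.
Next, checking where it meets the axes: among the integer gridlines, it crosses the x-axis at x ∈ {-1, 0}; every point of the y-axis in the box is on the curve.
Finally, solving for integer coefficients yields p as stated.

2*x^2 - 3*x*y + 2*x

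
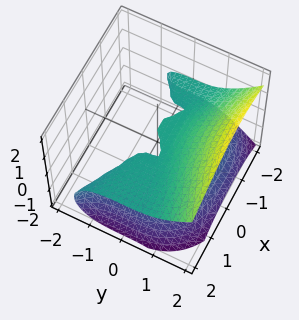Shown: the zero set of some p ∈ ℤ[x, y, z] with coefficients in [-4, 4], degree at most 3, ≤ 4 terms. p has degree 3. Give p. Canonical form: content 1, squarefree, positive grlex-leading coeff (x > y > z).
x^2*z - y^3 + x*z + 3*z^2

Degree: no degree-2 surface has this shape, so deg p = 3.
Observable constraints: it meets the y-axis at y = 0 (among the integer gridlines); every point of the x-axis in the box is on the surface; one z-axis crossing is at z = 0.
Solving for integer coefficients yields p as stated.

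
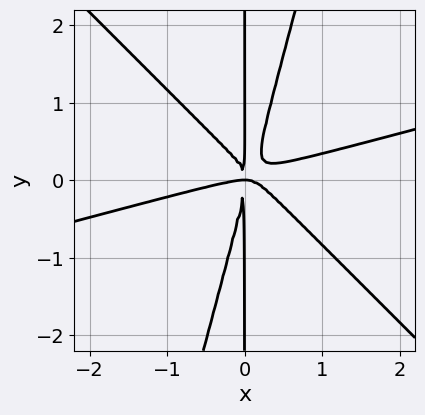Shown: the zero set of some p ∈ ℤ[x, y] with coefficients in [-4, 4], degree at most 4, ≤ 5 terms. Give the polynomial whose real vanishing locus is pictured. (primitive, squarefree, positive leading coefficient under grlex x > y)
x^4 - 3*x^3*y - 3*x^2*y^2 + x*y^3 + x^2*y

1. Degree: no degree-3 curve has this shape, so deg p = 4.
2. From the visible intercepts: every point of the y-axis in the box is on the curve.
3. Together with the visible shape, these determine p as stated.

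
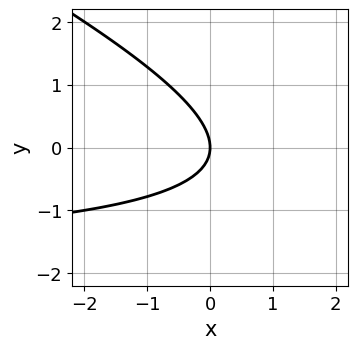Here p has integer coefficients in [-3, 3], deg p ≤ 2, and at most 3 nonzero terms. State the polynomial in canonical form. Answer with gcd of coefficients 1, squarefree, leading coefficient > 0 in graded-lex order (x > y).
x*y + 2*y^2 + 2*x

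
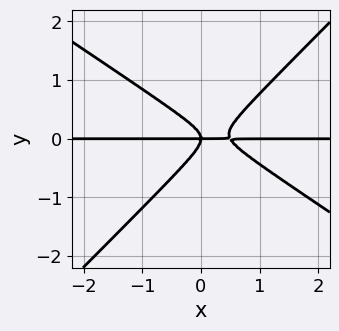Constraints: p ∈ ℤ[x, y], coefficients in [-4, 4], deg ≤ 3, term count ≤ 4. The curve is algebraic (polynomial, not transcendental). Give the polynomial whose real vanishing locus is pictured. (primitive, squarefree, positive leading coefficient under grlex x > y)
First, the degree is 3 — no degree-2 curve has this shape.
Next, from the visible intercepts: every point of the x-axis in the box is on the curve; it meets the y-axis at y = 0 (among the integer gridlines).
Finally, solving for integer coefficients yields p as stated.

2*x^2*y + x*y^2 - 3*y^3 - x*y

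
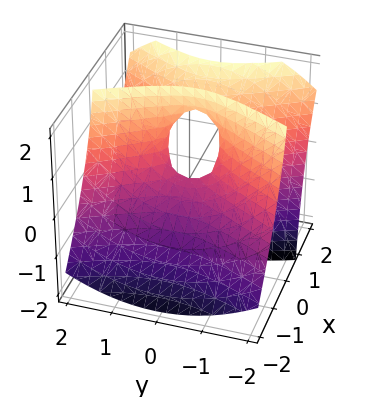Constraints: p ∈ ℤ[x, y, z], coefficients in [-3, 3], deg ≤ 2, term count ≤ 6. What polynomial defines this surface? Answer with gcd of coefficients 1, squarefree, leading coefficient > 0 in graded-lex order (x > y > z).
First, deg p = 2. No degree-1 surface has this shape.
Next, from the axis intercepts and sections: it crosses the y-axis at the gridline y = 0; it meets the z-axis at z = 0 (among the integer gridlines); it meets the x-axis at x = 0 (among the integer gridlines).
Finally, putting this together gives p.

3*x^2 - 3*x*z - y^2 + z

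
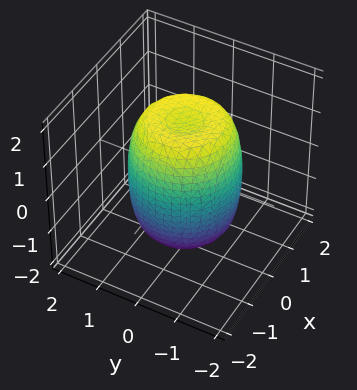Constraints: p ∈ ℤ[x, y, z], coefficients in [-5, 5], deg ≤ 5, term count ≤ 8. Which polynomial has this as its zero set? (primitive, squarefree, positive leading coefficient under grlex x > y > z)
The degree is 4 — a generic line meets the surface in up to 4 points.
By symmetry, every cross-section ⟂ z is a circle, so x, y appear only via x² + y².
Reading off the gridlines: a circular section at z = -1 has radius between 1 and 2.
Putting this together gives p.

2*x^4 + 4*x^2*y^2 + 2*y^4 - 2*x^2 - 2*y^2 + z^2 - 2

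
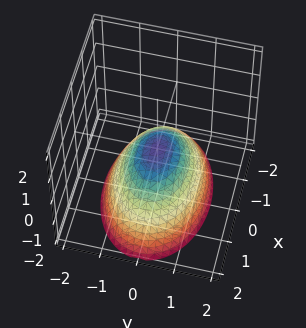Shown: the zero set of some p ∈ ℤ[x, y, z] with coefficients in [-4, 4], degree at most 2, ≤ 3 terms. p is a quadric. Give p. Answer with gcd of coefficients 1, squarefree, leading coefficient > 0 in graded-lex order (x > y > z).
(a) The degree is 2 — a paraboloid; a quadric.
(b) Symmetries: mirror symmetry y ↦ −y ⇒ only even powers of y; mirror symmetry x ↦ −x ⇒ only even powers of x.
(c) Checking where it meets the axes: one x-axis crossing is at x = 0; it meets the z-axis at z = 0 (among the integer gridlines); one y-axis crossing is at y = 0.
(d) These observations pin down the coefficients.

x^2 + 2*y^2 + 2*z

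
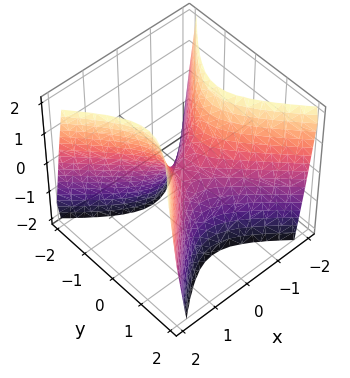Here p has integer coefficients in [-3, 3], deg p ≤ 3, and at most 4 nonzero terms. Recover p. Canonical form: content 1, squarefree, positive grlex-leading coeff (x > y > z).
2*x^2 - 2*y^2 - z

(a) The degree is 2 — a saddle surface; a quadric.
(b) Symmetries: the x ↦ −x reflection is a symmetry, so x appears only in even powers; the y ↦ −y reflection is a symmetry, so y appears only in even powers.
(c) From the axis intercepts and sections: it meets the z-axis at z = 0 (among the integer gridlines); one x-axis crossing is at x = 0; one y-axis crossing is at y = 0.
(d) The integer polynomial consistent with all of this is the stated p.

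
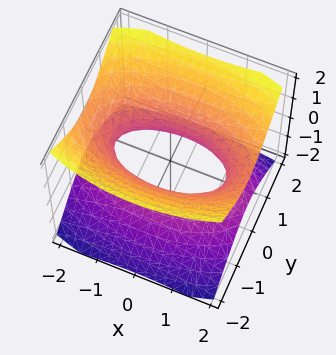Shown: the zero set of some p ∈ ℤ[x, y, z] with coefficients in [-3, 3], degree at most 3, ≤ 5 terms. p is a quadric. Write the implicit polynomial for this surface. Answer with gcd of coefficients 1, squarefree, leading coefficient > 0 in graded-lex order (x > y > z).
x^2 + 3*y^2 - 3*z^2 - 2

First, degree: one connected sheet with a waist; a quadric, so deg p = 2.
Then, symmetries: mirror symmetry z ↦ −z ⇒ only even powers of z; mirror symmetry y ↦ −y ⇒ only even powers of y; mirror symmetry x ↦ −x ⇒ only even powers of x.
Next, against the integer gridlines: it misses every integer gridline on the z-axis.
Finally, these observations pin down the coefficients.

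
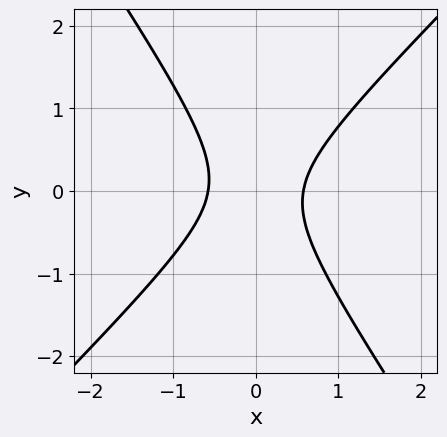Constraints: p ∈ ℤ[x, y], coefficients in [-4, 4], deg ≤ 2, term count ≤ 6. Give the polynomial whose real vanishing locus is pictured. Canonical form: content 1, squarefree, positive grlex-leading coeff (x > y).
First, degree: no degree-1 curve has this shape, so deg p = 2.
Next, reading off the gridlines: no y-intercept at any integer in the box.
Finally, together with the visible shape, these determine p as stated.

3*x^2 - x*y - 2*y^2 - 1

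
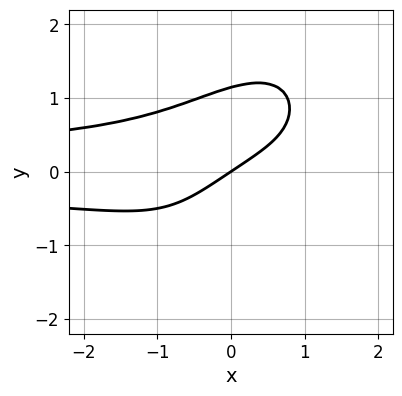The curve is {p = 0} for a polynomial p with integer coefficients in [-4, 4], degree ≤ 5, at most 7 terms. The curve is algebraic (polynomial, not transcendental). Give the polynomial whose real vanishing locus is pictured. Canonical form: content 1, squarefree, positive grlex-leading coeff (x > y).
3*x^2*y^2 - 3*x*y^3 + 2*y^4 + 2*x - 3*y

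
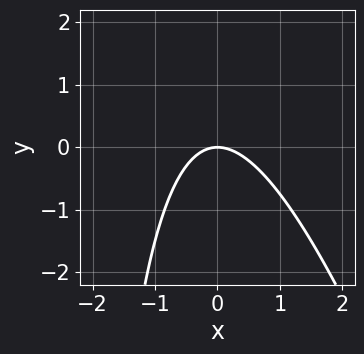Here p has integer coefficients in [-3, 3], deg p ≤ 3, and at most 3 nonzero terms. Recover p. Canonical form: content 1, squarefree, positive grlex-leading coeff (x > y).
3*x^2 + x*y + 3*y

(a) Degree: no degree-1 curve has this shape, so deg p = 2.
(b) Reading off the gridlines: one x-axis crossing is at x = 0; it crosses the y-axis at the gridline y = 0.
(c) Putting this together gives p.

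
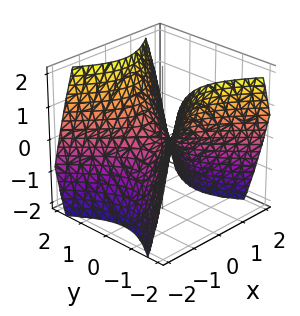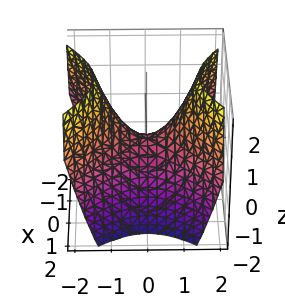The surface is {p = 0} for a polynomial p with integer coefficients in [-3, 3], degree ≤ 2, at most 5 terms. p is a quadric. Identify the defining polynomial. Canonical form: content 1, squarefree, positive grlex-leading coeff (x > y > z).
x^2 - y^2 + z

(a) The degree is 2 — a hyperbolic paraboloid; a quadric.
(b) Symmetries: mirror symmetry x ↦ −x ⇒ only even powers of x; mirror symmetry y ↦ −y ⇒ only even powers of y.
(c) From the visible intercepts: one z-axis crossing is at z = 0; one y-axis crossing is at y = 0.
(d) The integer polynomial consistent with all of this is the stated p.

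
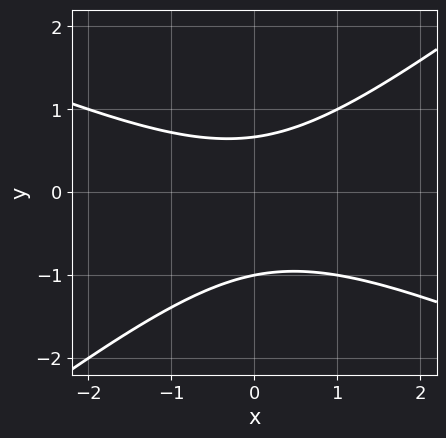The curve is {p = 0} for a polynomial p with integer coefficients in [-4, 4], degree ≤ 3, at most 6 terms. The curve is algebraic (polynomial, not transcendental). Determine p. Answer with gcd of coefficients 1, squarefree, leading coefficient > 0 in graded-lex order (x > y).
x^2 + x*y - 3*y^2 - y + 2

First, deg p = 2. A generic line meets the curve in up to 2 points.
Next, against the integer gridlines: it crosses the y-axis at the gridline y = -1; no x-intercept at any integer in the box.
Finally, fitting integer coefficients to these (and the overall shape) gives p.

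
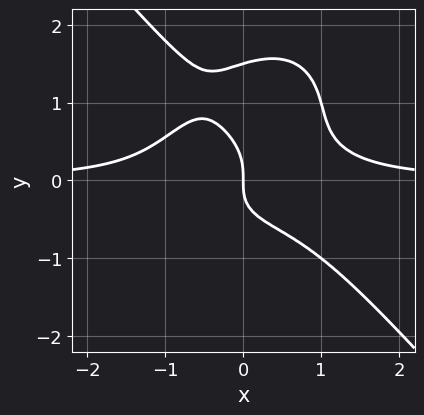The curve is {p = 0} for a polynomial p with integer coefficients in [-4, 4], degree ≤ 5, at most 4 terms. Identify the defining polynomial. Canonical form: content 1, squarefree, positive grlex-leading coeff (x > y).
3*x^3*y + 2*y^4 - 3*y^3 - 2*x

(a) The degree is 4 — no degree-3 curve has this shape.
(b) From the axis intercepts and sections: it meets the x-axis at x = 0 (among the integer gridlines); it meets the y-axis at y = 0 (among the integer gridlines).
(c) Together with the visible shape, these determine p as stated.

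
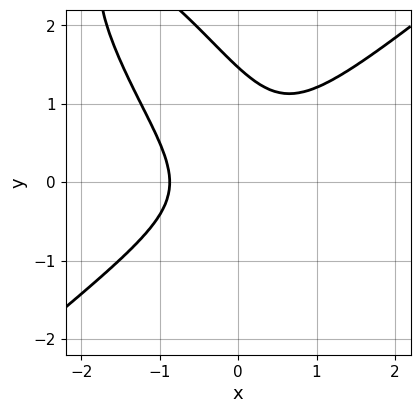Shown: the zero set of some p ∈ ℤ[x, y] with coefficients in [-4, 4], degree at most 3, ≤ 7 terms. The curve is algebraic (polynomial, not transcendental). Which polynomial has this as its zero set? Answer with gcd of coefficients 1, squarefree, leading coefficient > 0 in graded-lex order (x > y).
3*x^3 - 3*x*y^2 - 2*y^3 + 2*y^2 + 2

(a) Degree: no degree-2 curve has this shape, so deg p = 3.
(b) Solving for integer coefficients yields p as stated.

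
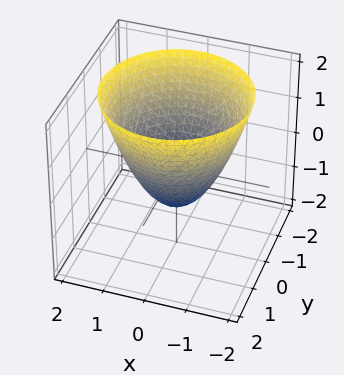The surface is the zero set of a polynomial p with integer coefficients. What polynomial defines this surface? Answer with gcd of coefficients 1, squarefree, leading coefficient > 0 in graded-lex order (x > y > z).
x^2 + y^2 - z - 1

1. Degree: a generic line meets the surface in up to 2 points, so deg p = 2.
2. By symmetry, the z-axis is an axis of rotation, so x and y enter only as x² + y².
3. Reading off the gridlines: among the integer gridlines, it crosses the x-axis at x ∈ {-1, 1}; a circular section at z = 0 has radius exactly 1; among the integer gridlines, it crosses the y-axis at y ∈ {-1, 1}.
4. The integer polynomial consistent with all of this is the stated p.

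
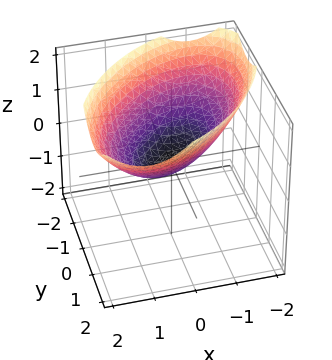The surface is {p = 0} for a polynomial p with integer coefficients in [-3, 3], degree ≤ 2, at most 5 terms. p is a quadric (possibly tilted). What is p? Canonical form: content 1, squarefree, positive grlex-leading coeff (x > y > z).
First, the degree is 2 — the shape is more complex than any degree-1 surface.
Then, checking where it meets the axes: one x-axis crossing is at x = 0; one y-axis crossing is at y = 0.
Finally, putting this together gives p.

x^2 - x*y + y^2 - 2*z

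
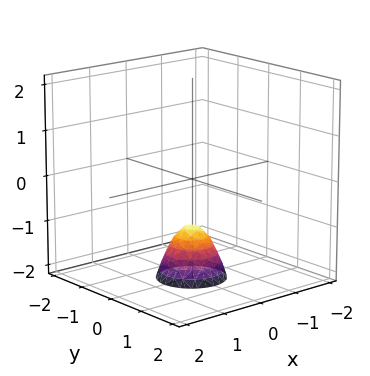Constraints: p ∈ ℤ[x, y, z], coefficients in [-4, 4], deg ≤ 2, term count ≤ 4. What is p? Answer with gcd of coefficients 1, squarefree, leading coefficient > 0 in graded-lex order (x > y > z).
2*x^2 + 2*y^2 + z + 1

First, deg p = 2. A generic line meets the surface in up to 2 points.
Next, symmetry: every cross-section ⟂ z is a circle, so x, y appear only via x² + y².
Next, reading off the gridlines: the surface avoids every integer x-axis point in the box; it misses every integer gridline on the y-axis; a circular section at z = -2 has radius between 0 and 1; it crosses the z-axis at the gridline z = -1.
Finally, together with the visible shape, these determine p as stated.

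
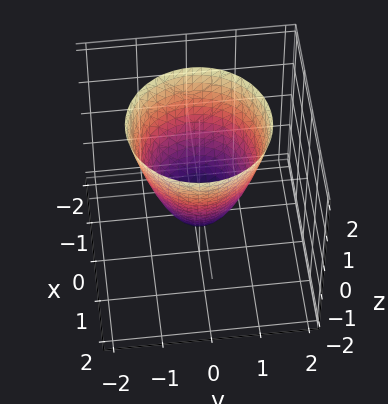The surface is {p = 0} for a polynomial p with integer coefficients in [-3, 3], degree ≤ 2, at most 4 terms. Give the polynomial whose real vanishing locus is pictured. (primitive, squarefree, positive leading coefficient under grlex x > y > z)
First, the degree is 2 — the shape is more complex than any degree-1 surface.
Next, by symmetry, every cross-section ⟂ z is a circle, so x, y appear only via x² + y².
Then, from the visible intercepts: it meets the z-axis at z = -1 (among the integer gridlines); a circular section at z = 2 has radius between 1 and 2.
Finally, fitting integer coefficients to these (and the overall shape) gives p.

3*x^2 + 3*y^2 - 2*z - 2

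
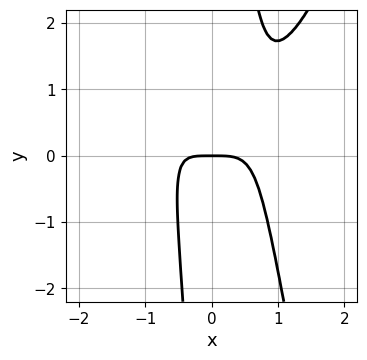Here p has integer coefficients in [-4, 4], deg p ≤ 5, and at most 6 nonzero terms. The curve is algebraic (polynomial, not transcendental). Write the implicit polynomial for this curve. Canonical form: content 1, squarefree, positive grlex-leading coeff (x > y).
1. Degree: no degree-3 curve has this shape, so deg p = 4.
2. From the visible intercepts: it crosses the y-axis at the gridline y = 0; one x-axis crossing is at x = 0.
3. Assembling these constraints gives the stated polynomial.

3*x^4 - 3*x^2*y - x*y^2 + x*y + 2*y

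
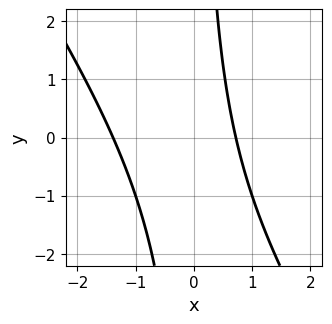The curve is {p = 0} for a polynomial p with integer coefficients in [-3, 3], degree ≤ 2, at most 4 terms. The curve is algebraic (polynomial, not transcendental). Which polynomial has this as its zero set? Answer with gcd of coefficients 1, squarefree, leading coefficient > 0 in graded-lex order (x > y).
3*x^2 + 2*x*y + 2*x - 3

Degree: no degree-1 curve has this shape, so deg p = 2.
Checking where it meets the axes: it misses every integer gridline on the y-axis.
These observations pin down the coefficients.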